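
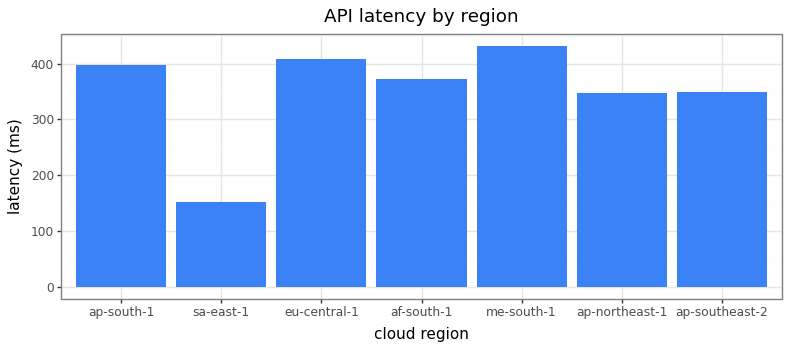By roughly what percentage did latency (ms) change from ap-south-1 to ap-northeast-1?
≈ -12.5%

ap-south-1 ≈ 400, ap-northeast-1 ≈ 350; (350 − 400) / 400 ≈ -12.5%.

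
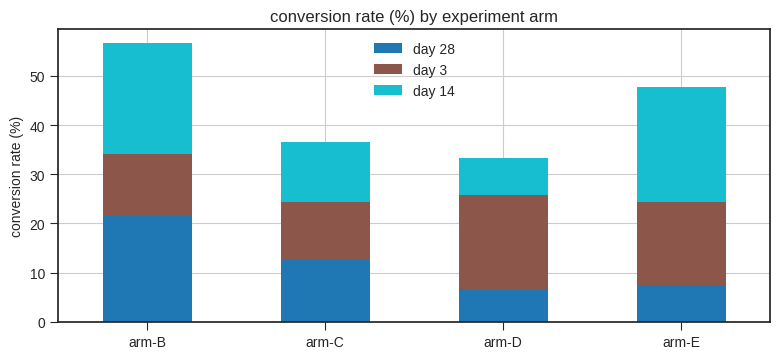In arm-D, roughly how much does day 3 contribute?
day 3 top ≈ 25, bottom ≈ 5; segment ≈ 20.

≈ 20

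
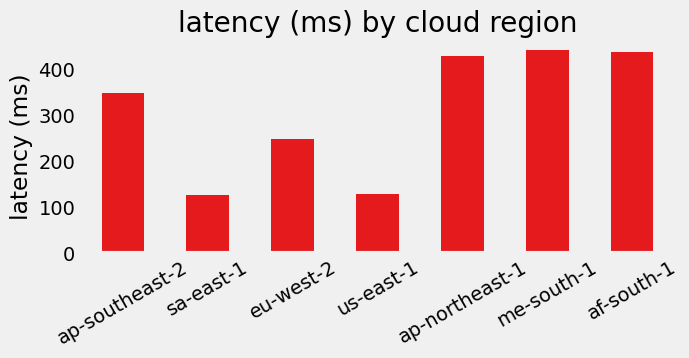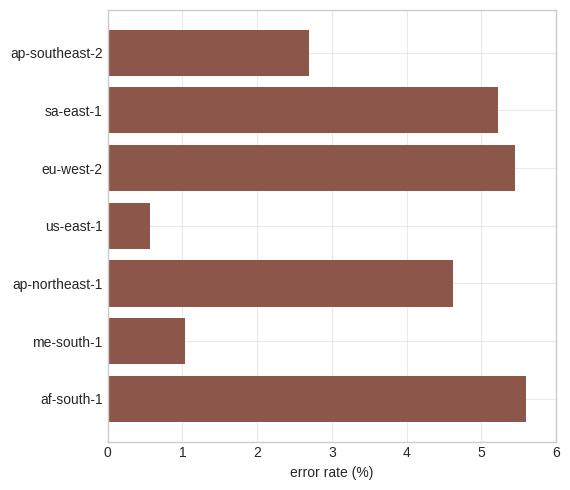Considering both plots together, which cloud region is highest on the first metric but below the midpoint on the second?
Chart 2 median error rate (%) ≈ 5; below-median cloud regions: ap-southeast-2, us-east-1, me-south-1. Among those, me-south-1 has the highest latency (ms) (≈ 450).

me-south-1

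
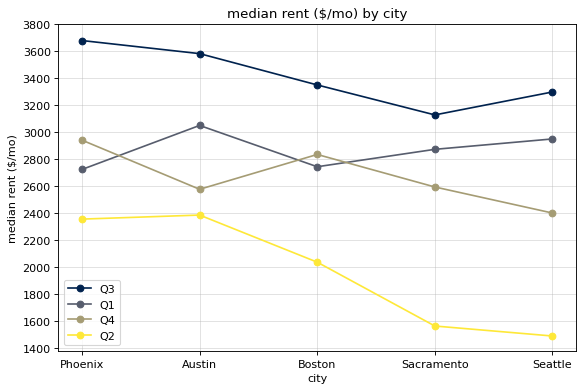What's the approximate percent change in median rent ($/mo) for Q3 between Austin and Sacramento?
≈ -11.1%

Austin ≈ 3600, Sacramento ≈ 3200; (3200 − 3600) / 3600 ≈ -11.1%.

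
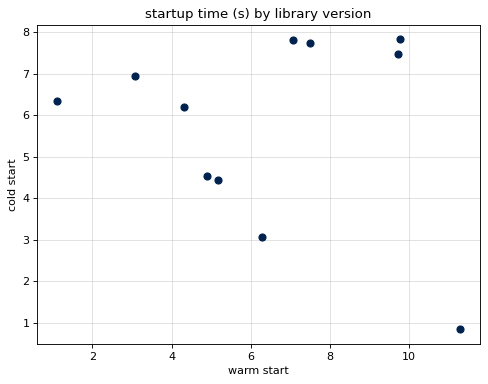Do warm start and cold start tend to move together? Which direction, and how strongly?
no clear correlation

Points are roughly uncorrelated; weak (|r| ≈ 0.2).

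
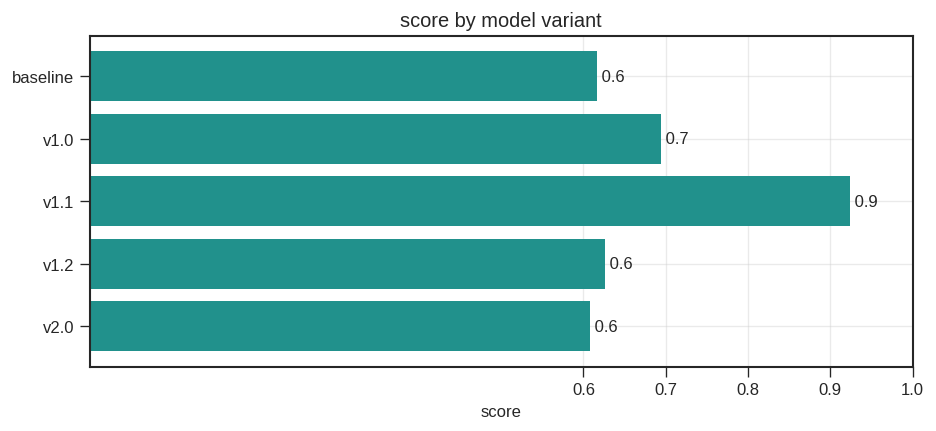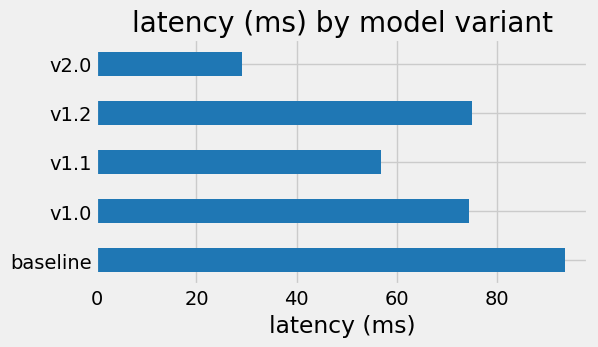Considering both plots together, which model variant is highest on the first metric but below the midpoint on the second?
Chart 2 median latency (ms) ≈ 70; below-median model variants: v1.1, v2.0. Among those, v1.1 has the highest score (≈ 0.9).

v1.1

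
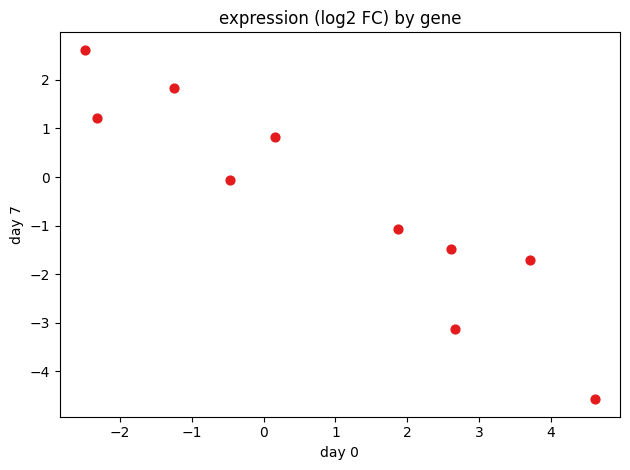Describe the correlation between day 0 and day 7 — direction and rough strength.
Points are negatively correlated; strong (|r| ≈ 0.9).

negative, strong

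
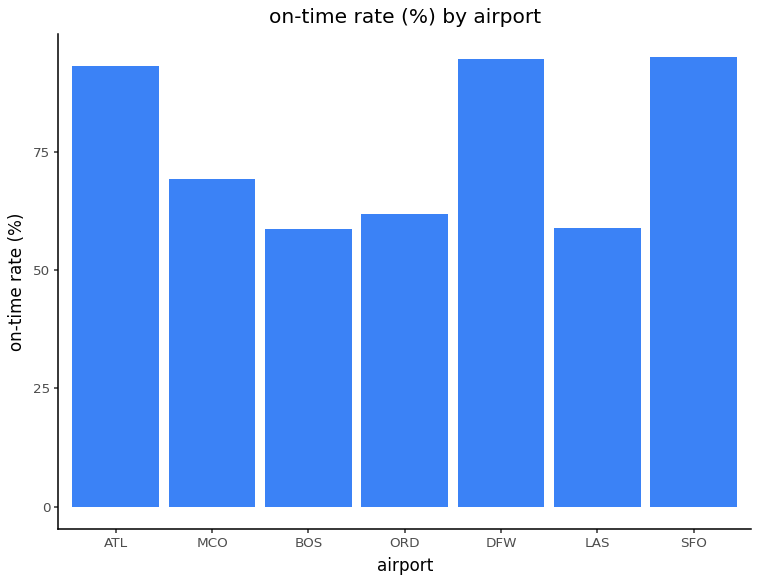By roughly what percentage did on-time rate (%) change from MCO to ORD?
MCO ≈ 70, ORD ≈ 60; (60 − 70) / 70 ≈ -14.3%.

≈ -14.3%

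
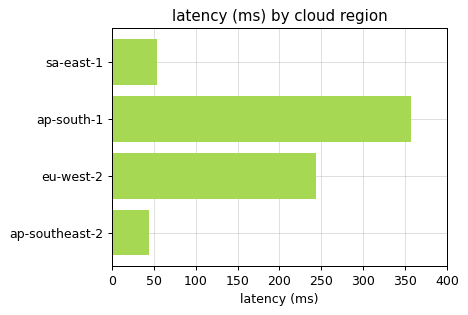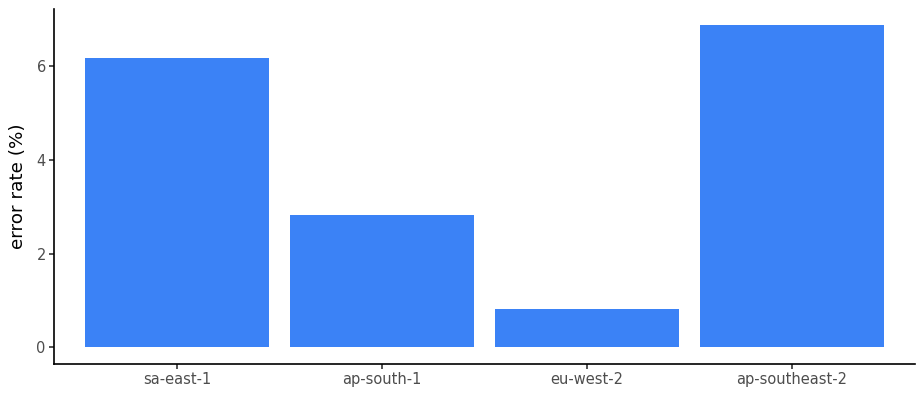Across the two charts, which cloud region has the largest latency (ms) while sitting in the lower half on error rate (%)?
Chart 2 median error rate (%) ≈ 4; below-median cloud regions: ap-south-1, eu-west-2. Among those, ap-south-1 has the highest latency (ms) (≈ 350).

ap-south-1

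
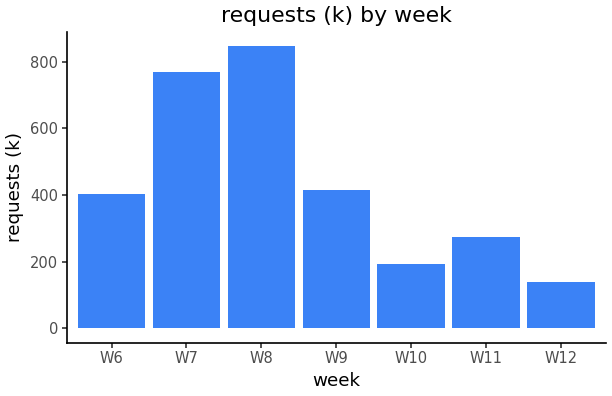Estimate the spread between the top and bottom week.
Max W8 ≈ 800, min W12 ≈ 100; range ≈ 700.

≈ 700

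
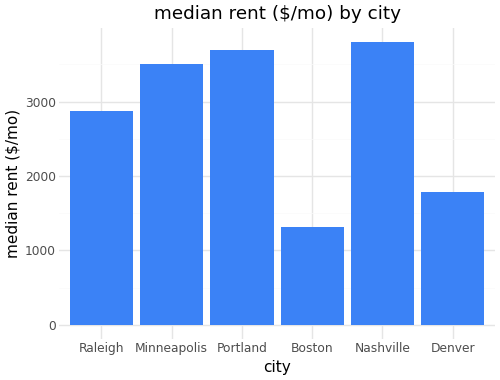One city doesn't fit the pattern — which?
Boston ≈ 1500; the rest sit between ≈ 2000 and ≈ 4000.

Boston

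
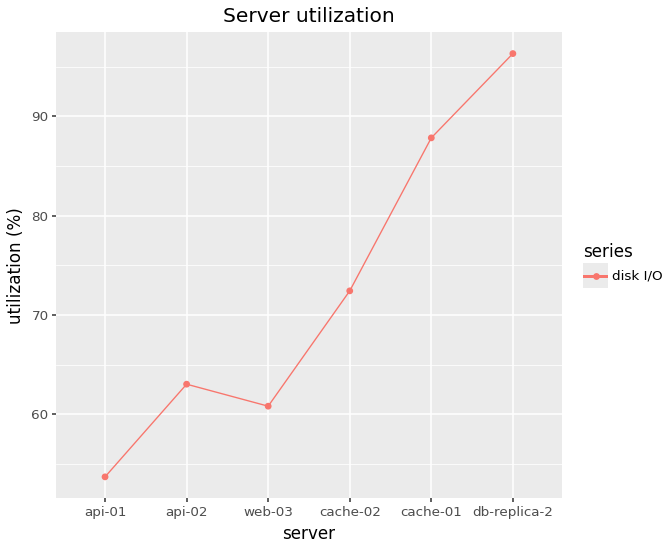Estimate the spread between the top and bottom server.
Max db-replica-2 ≈ 95, min api-01 ≈ 55; range ≈ 40.

≈ 40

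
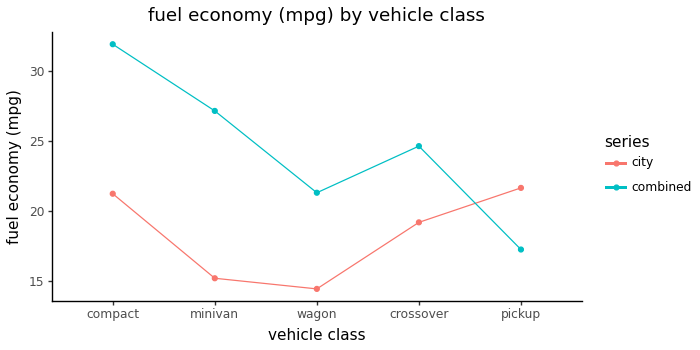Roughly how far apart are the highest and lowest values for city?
≈ 8

Max pickup ≈ 22, min wagon ≈ 14; range ≈ 8.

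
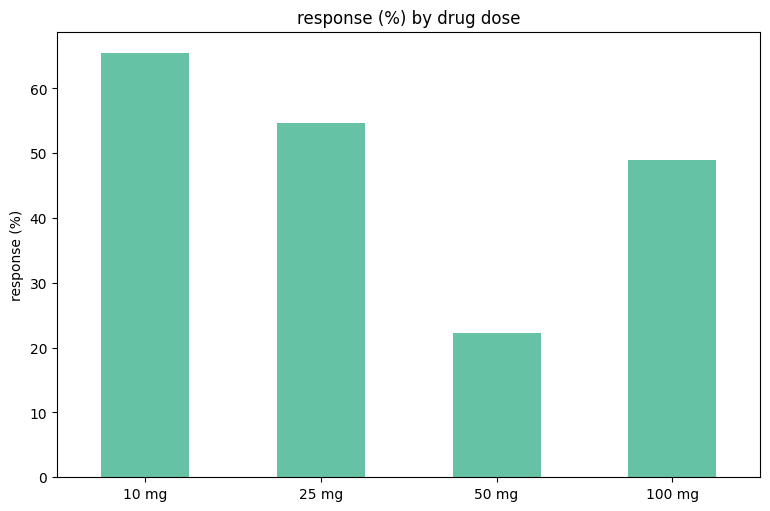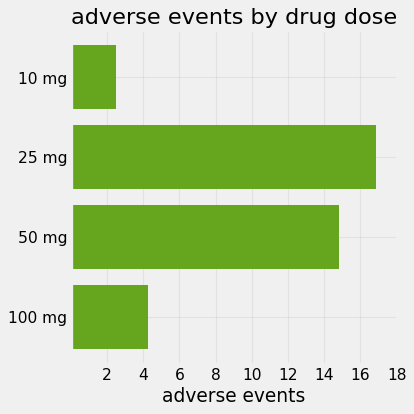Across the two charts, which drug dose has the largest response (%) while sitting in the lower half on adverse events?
Chart 2 median adverse events ≈ 10; below-median drug doses: 10 mg, 100 mg. Among those, 10 mg has the highest response (%) (≈ 70).

10 mg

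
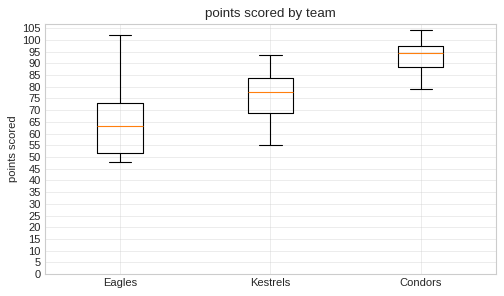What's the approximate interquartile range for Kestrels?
Q3 ≈ 85, Q1 ≈ 70; IQR ≈ 15.

≈ 15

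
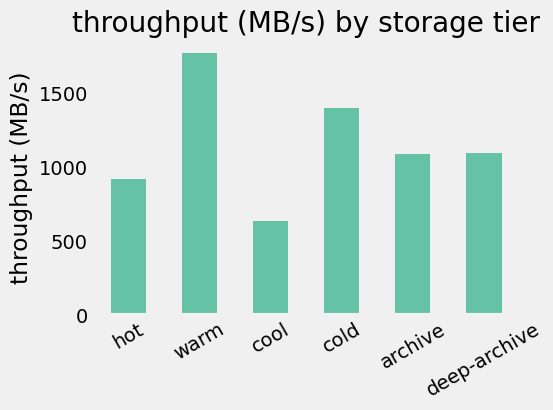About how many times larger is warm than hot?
≈ 1.8×

warm ≈ 1800, hot ≈ 1000; 1800/1000 ≈ 1.8.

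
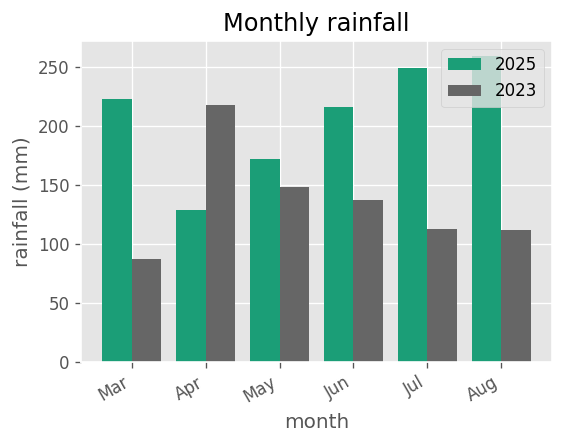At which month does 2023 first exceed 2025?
Apr

Mar: 2023 ≈ 100 vs 2025 ≈ 225 (not yet); Apr: 2023 ≈ 225 vs 2025 ≈ 125 (first crossover).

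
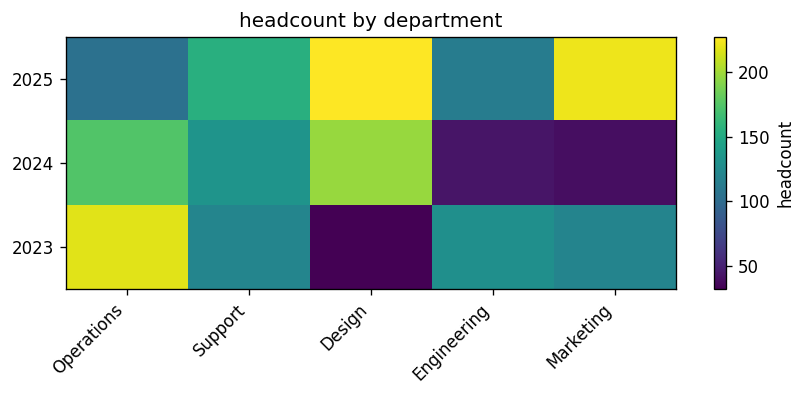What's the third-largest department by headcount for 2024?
Support

Top 4 for 2024: Design ≈ 200, Operations ≈ 180, Support ≈ 140, Engineering ≈ 40.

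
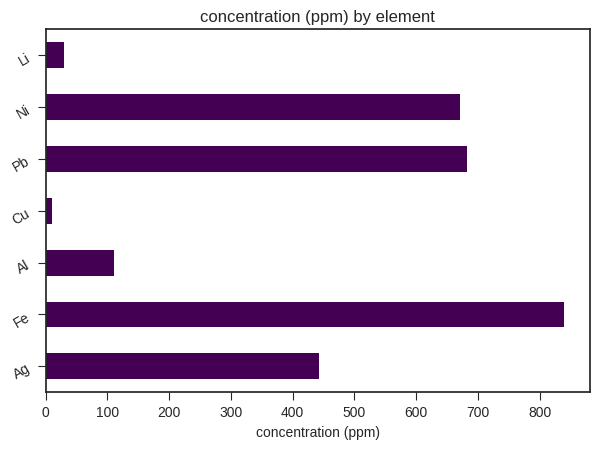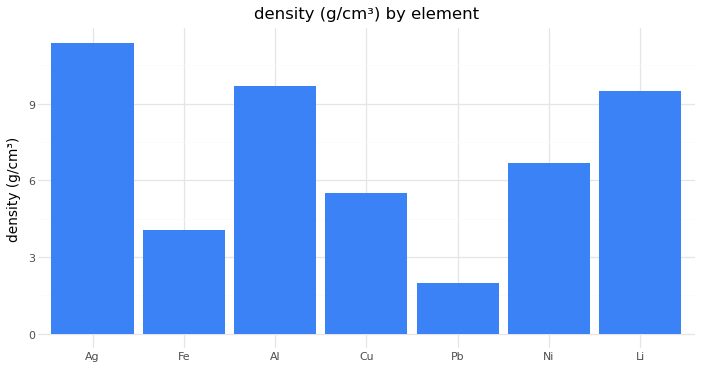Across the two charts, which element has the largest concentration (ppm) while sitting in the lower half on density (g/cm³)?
Chart 2 median density (g/cm³) ≈ 6; below-median elements: Fe, Cu, Pb. Among those, Fe has the highest concentration (ppm) (≈ 800).

Fe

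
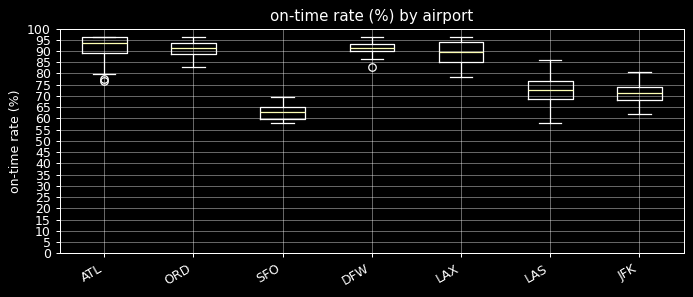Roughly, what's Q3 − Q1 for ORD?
Q3 ≈ 95, Q1 ≈ 90; IQR ≈ 5.

≈ 5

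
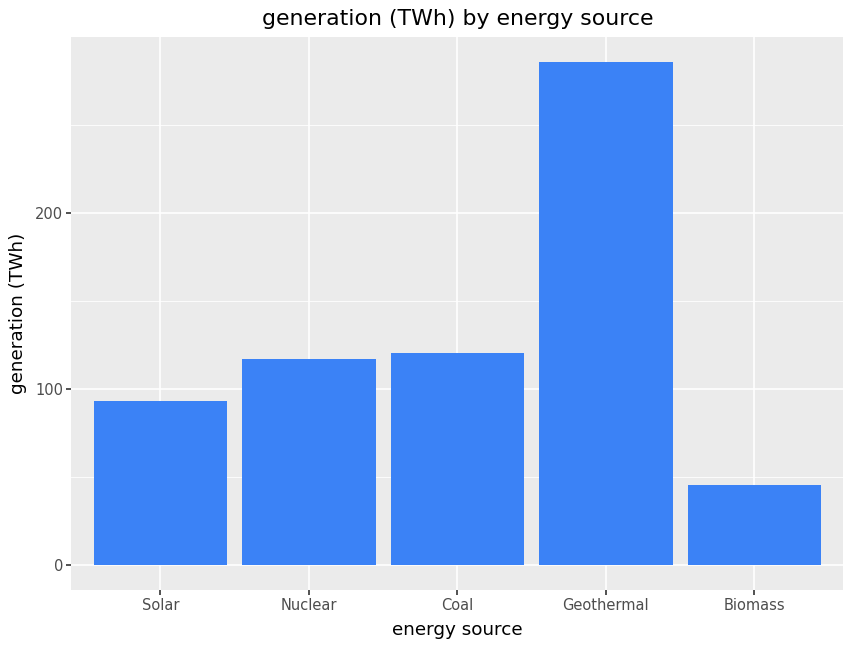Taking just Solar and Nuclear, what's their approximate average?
(100 + 125) / 2 ≈ 112.

≈ 112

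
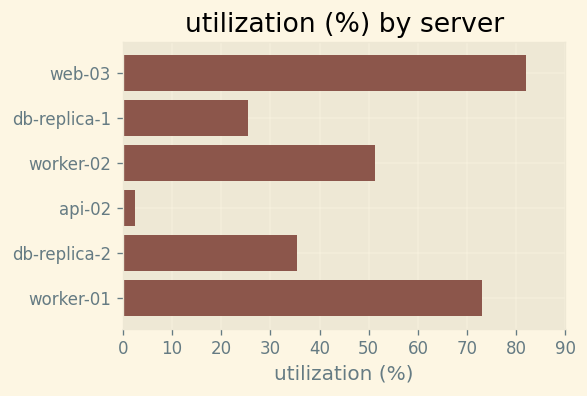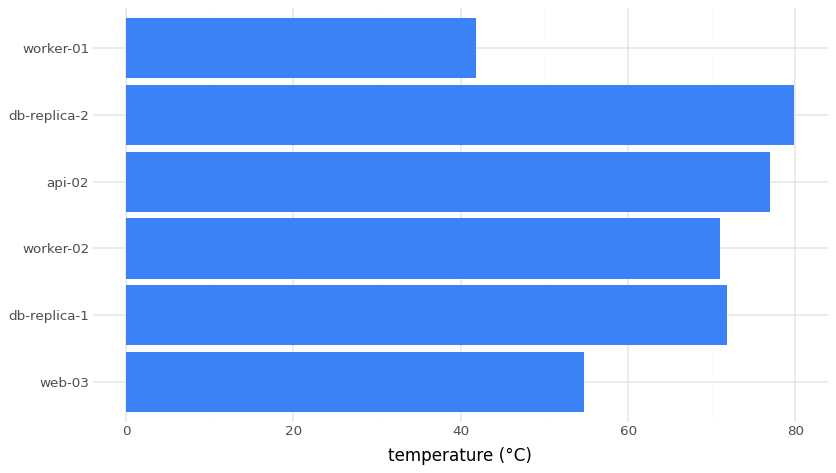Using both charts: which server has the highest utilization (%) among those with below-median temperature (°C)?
web-03

Chart 2 median temperature (°C) ≈ 70; below-median servers: web-03, worker-02, worker-01. Among those, web-03 has the highest utilization (%) (≈ 80).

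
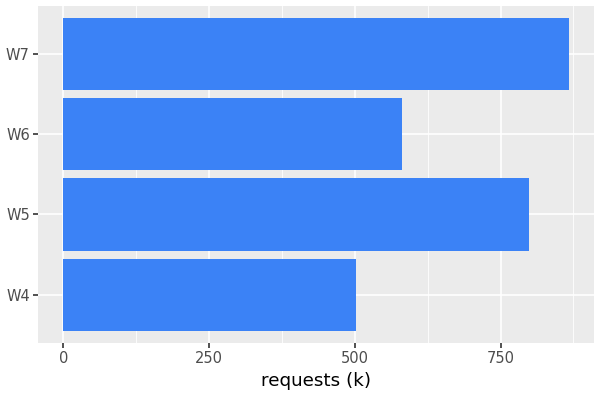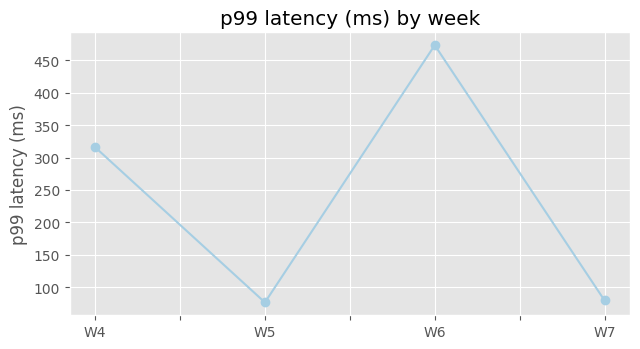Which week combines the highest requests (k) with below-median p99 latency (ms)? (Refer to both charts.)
W7

Chart 2 median p99 latency (ms) ≈ 200; below-median weeks: W5, W7. Among those, W7 has the highest requests (k) (≈ 900).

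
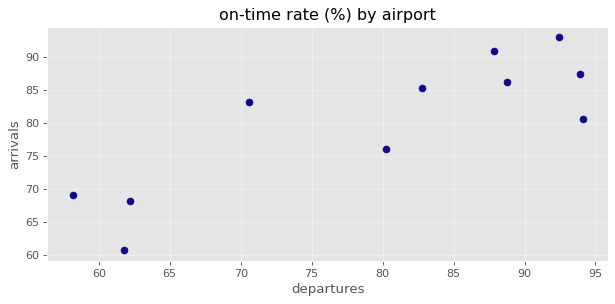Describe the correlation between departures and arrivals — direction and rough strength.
Points are positively correlated; strong (|r| ≈ 0.8).

positive, strong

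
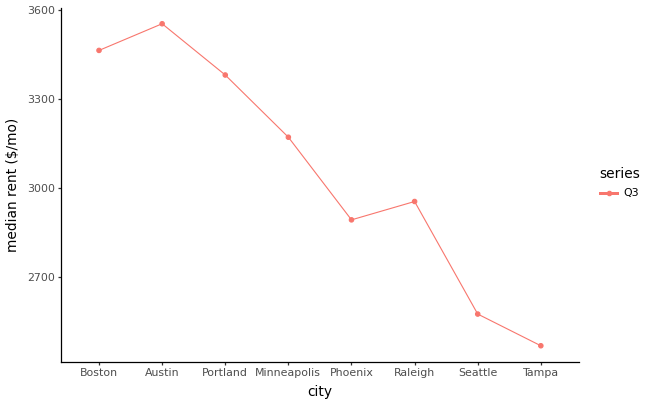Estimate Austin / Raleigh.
≈ 1.2×

Austin ≈ 3600, Raleigh ≈ 3000; 3600/3000 ≈ 1.2.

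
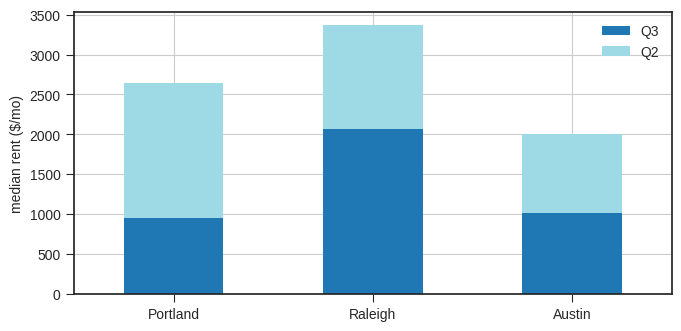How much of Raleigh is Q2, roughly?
Q2 top ≈ 3500, bottom ≈ 2000; segment ≈ 1500.

≈ 1500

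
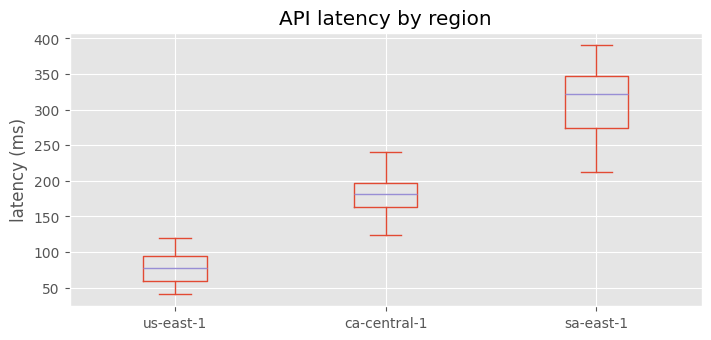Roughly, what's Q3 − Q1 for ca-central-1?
Q3 ≈ 200, Q1 ≈ 160; IQR ≈ 40.

≈ 40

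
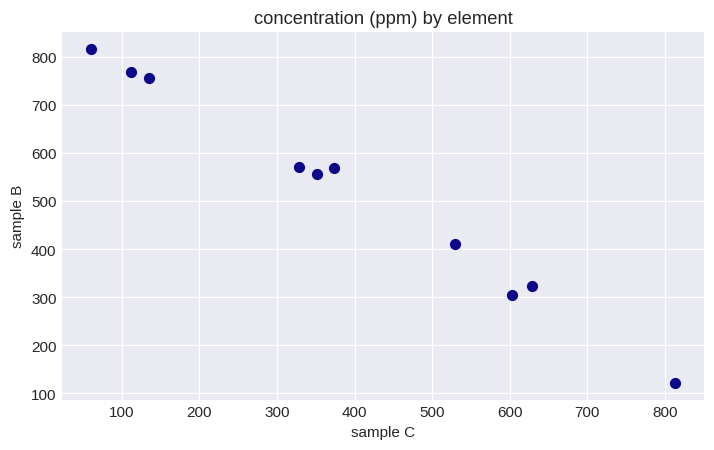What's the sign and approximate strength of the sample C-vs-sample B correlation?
negative, strong

Points are negatively correlated; strong (|r| ≈ 1.0).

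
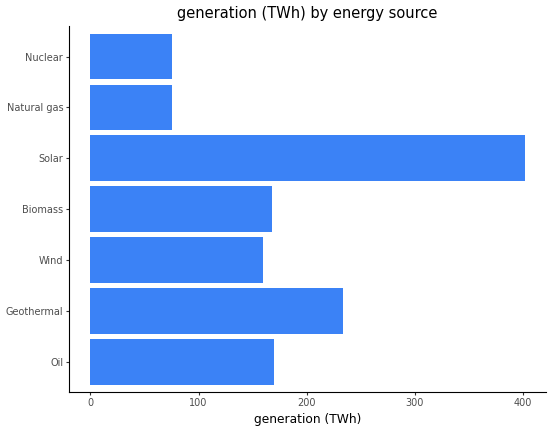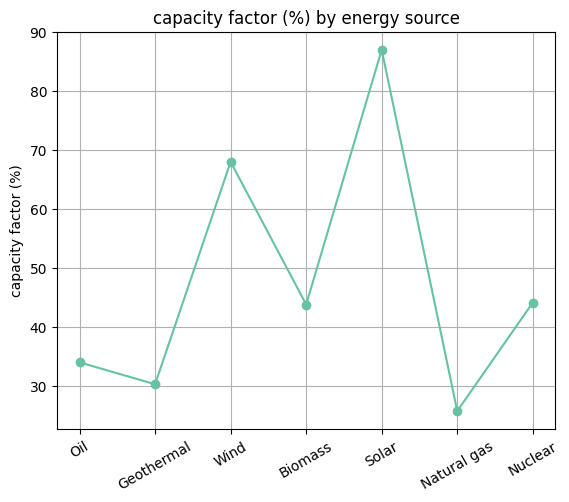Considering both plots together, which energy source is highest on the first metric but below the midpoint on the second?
Geothermal

Chart 2 median capacity factor (%) ≈ 40; below-median energy sources: Oil, Geothermal, Natural gas. Among those, Geothermal has the highest generation (TWh) (≈ 250).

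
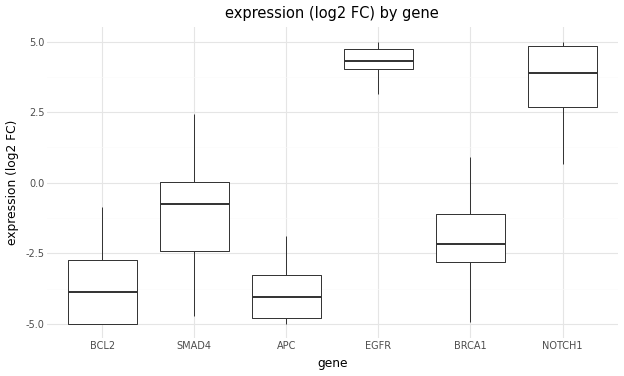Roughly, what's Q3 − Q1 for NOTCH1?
Q3 ≈ 5, Q1 ≈ 3; IQR ≈ 2.

≈ 2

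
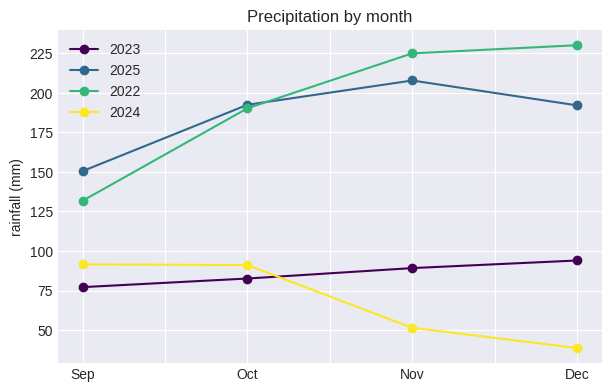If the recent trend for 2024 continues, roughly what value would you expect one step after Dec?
Last three: 100, 60, 40 → slope ≈ -30/step → next ≈ 10.

≈ 10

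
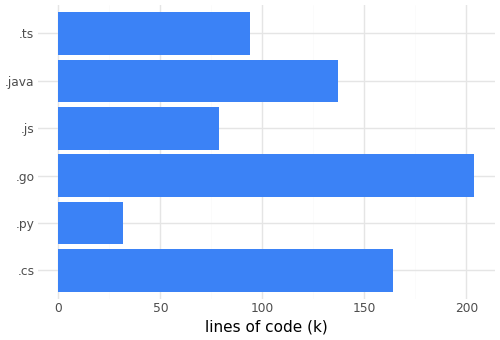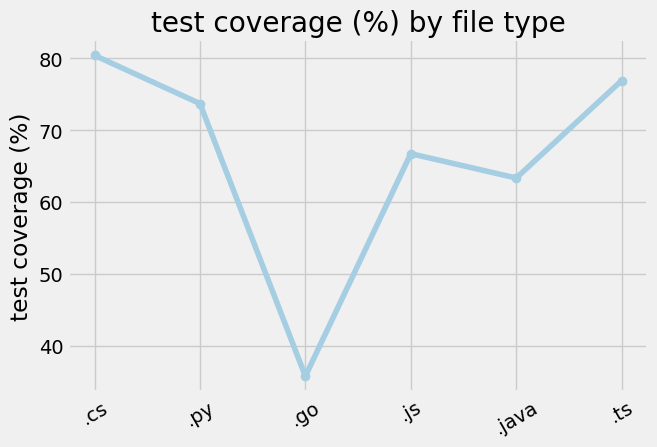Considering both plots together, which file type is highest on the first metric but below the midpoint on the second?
Chart 2 median test coverage (%) ≈ 70; below-median file types: .go, .js, .java. Among those, .go has the highest lines of code (k) (≈ 200).

.go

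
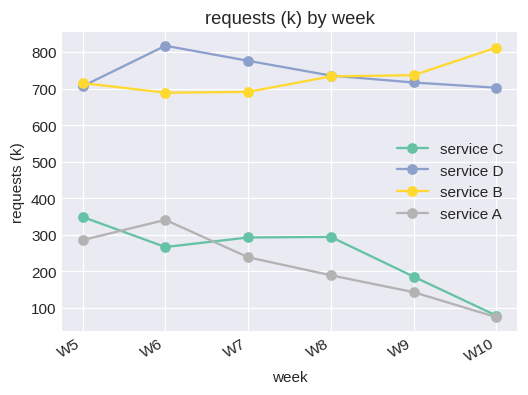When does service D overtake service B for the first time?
W6

W5: service D ≈ 700 vs service B ≈ 700 (not yet); W6: service D ≈ 800 vs service B ≈ 700 (first crossover).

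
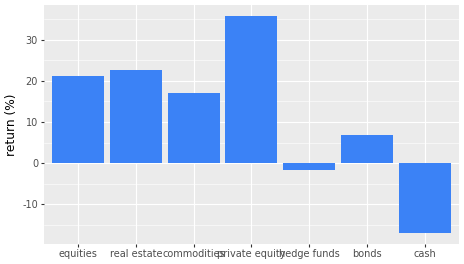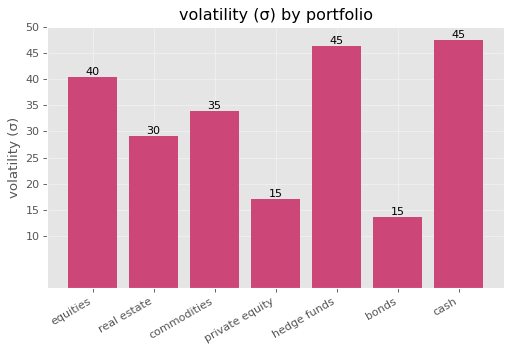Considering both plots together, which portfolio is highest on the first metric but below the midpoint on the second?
Chart 2 median volatility (σ) ≈ 35; below-median portfolios: real estate, private equity, bonds. Among those, private equity has the highest return (%) (≈ 35).

private equity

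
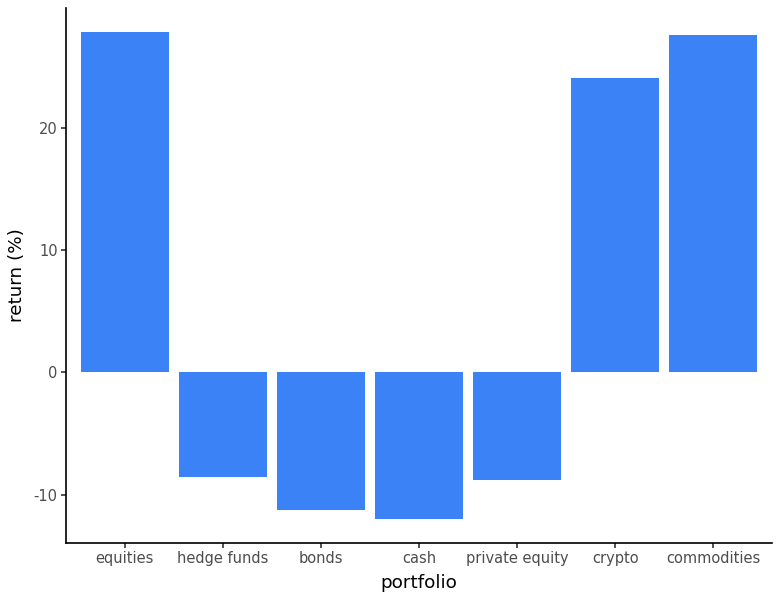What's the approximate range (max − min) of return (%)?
≈ 40

Max equities ≈ 30, min cash ≈ -10; range ≈ 40.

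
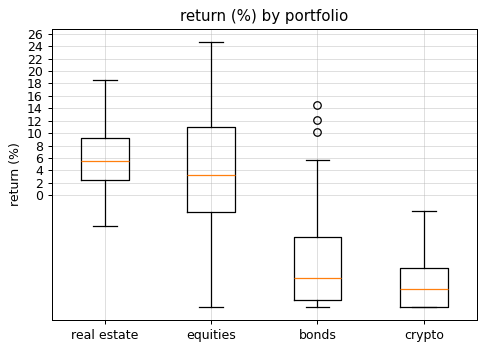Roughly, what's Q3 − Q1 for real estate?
Q3 ≈ 10, Q1 ≈ 2; IQR ≈ 8.

≈ 8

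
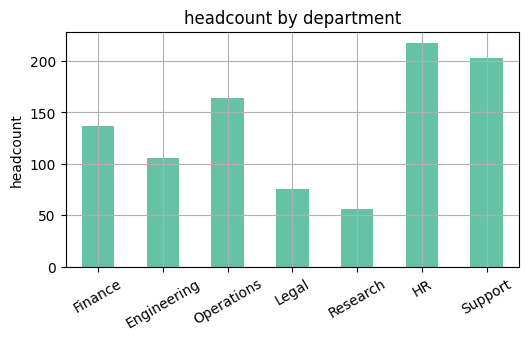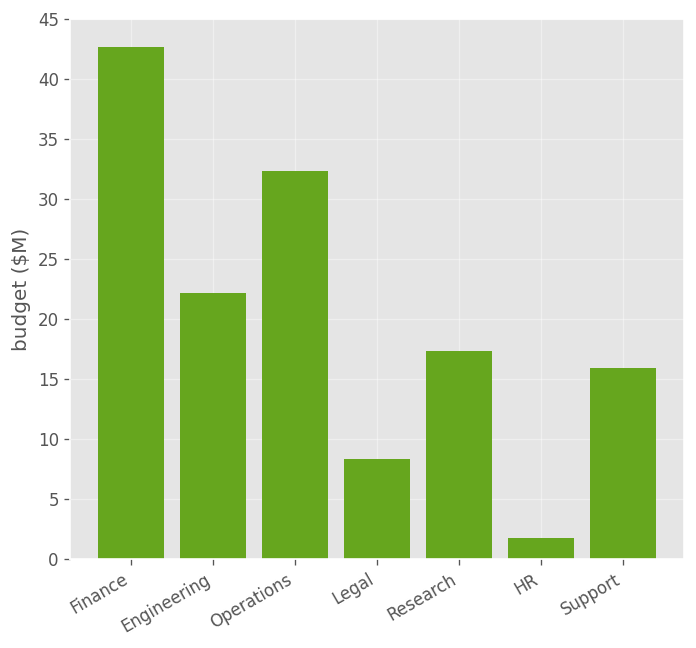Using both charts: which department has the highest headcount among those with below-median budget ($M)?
HR

Chart 2 median budget ($M) ≈ 15; below-median departments: Legal, HR, Support. Among those, HR has the highest headcount (≈ 220).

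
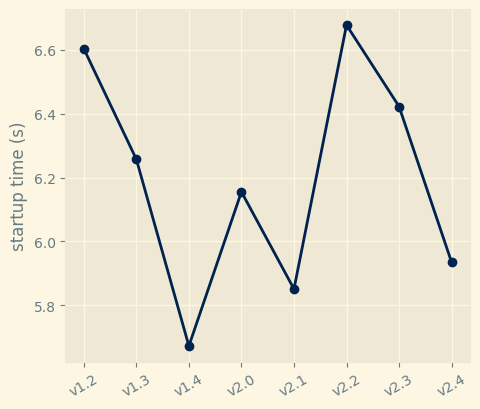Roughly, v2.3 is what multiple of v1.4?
v2.3 ≈ 6.4, v1.4 ≈ 5.7; 6.4/5.7 ≈ 1.12.

≈ 1.12×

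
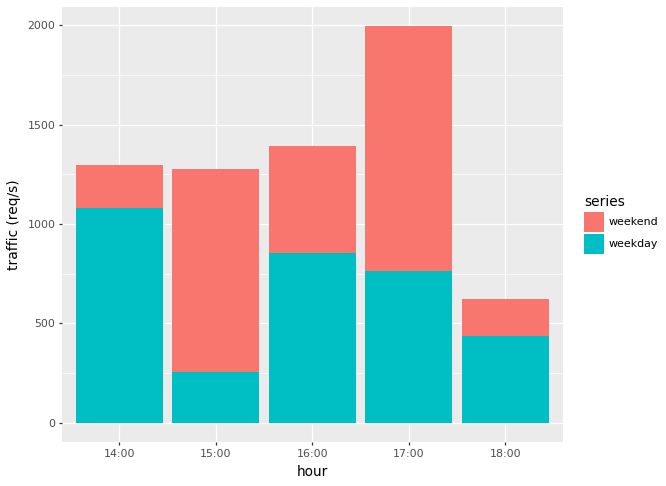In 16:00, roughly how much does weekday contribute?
≈ 800

weekday top ≈ 800, bottom ≈ 0; segment ≈ 800.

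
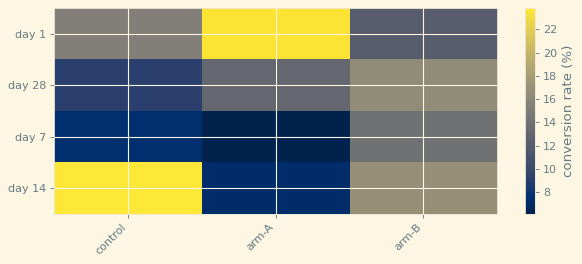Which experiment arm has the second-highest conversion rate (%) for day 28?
Top 3 for day 28: arm-B ≈ 16, arm-A ≈ 14, control ≈ 10.

arm-A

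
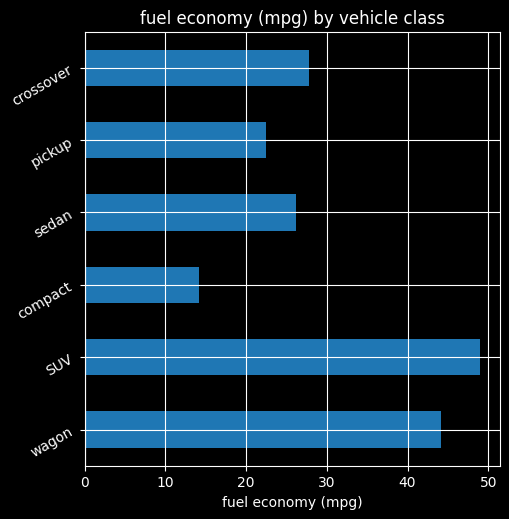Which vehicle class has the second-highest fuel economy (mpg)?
wagon

Top 3: SUV ≈ 50, wagon ≈ 45, crossover ≈ 30.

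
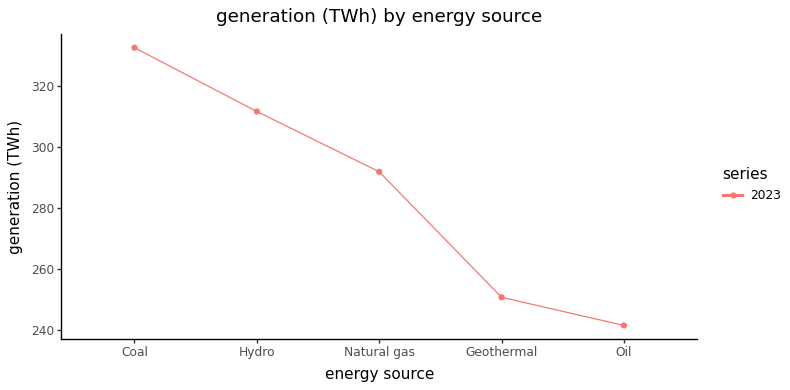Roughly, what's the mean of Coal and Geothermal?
≈ 290

(330 + 250) / 2 ≈ 290.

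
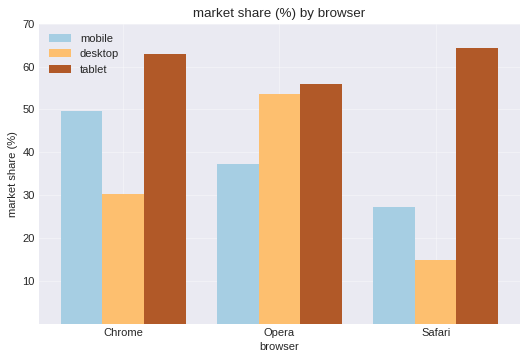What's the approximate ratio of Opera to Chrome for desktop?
≈ 1.67×

Opera ≈ 50, Chrome ≈ 30; 50/30 ≈ 1.67.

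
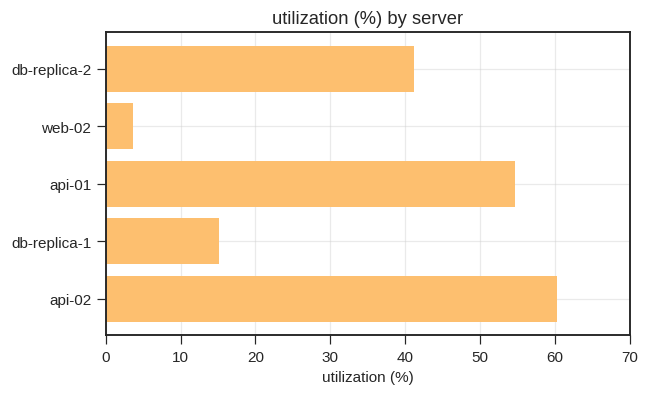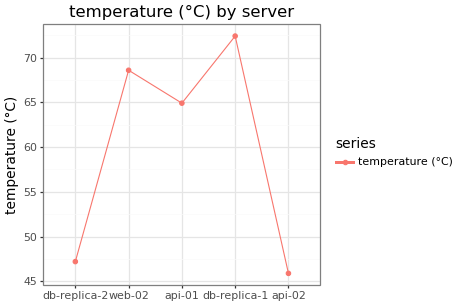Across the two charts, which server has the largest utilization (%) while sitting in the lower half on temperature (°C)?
api-02

Chart 2 median temperature (°C) ≈ 60; below-median servers: db-replica-2, api-02. Among those, api-02 has the highest utilization (%) (≈ 60).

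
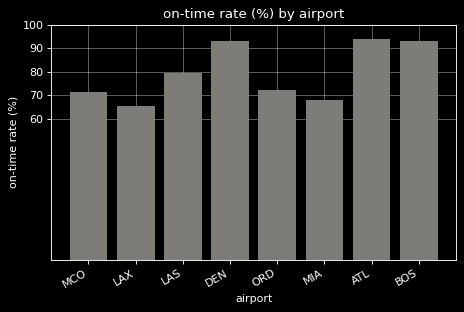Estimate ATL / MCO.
≈ 1.29×

ATL ≈ 90, MCO ≈ 70; 90/70 ≈ 1.29.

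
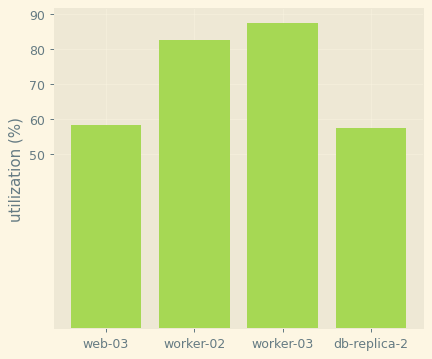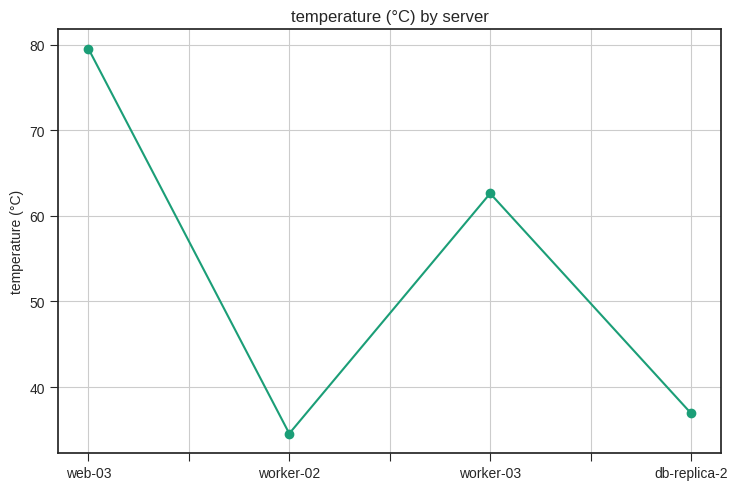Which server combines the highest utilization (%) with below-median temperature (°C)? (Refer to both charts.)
Chart 2 median temperature (°C) ≈ 50; below-median servers: worker-02, db-replica-2. Among those, worker-02 has the highest utilization (%) (≈ 80).

worker-02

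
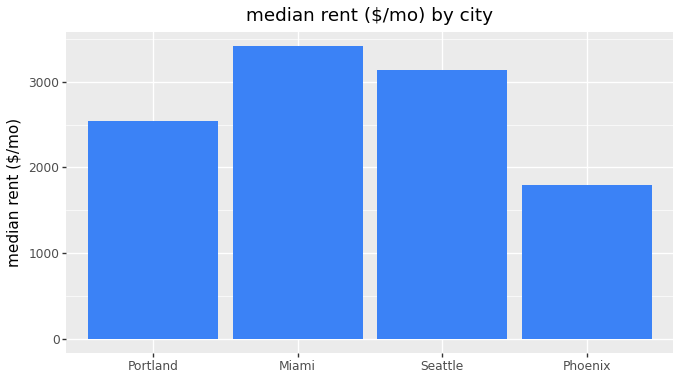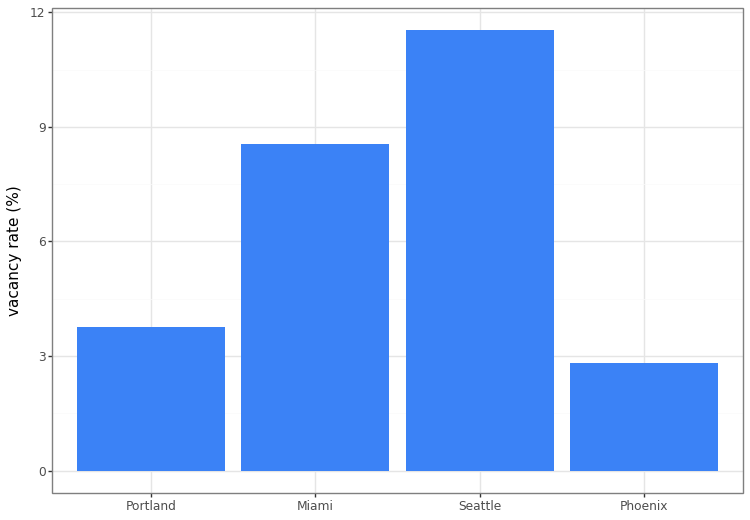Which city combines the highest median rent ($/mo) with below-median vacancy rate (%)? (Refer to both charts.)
Portland

Chart 2 median vacancy rate (%) ≈ 6; below-median cities: Portland, Phoenix. Among those, Portland has the highest median rent ($/mo) (≈ 2500).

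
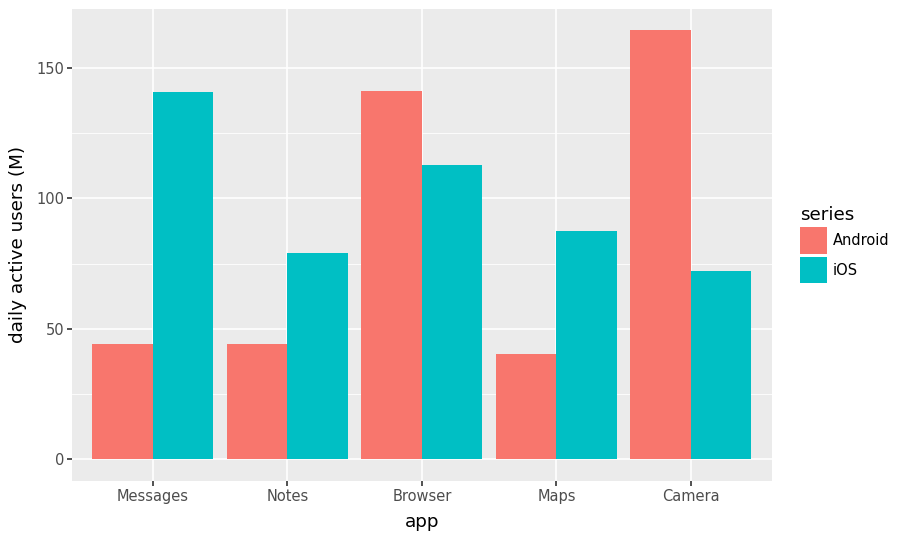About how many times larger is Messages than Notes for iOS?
Messages ≈ 140, Notes ≈ 80; 140/80 ≈ 1.75.

≈ 1.75×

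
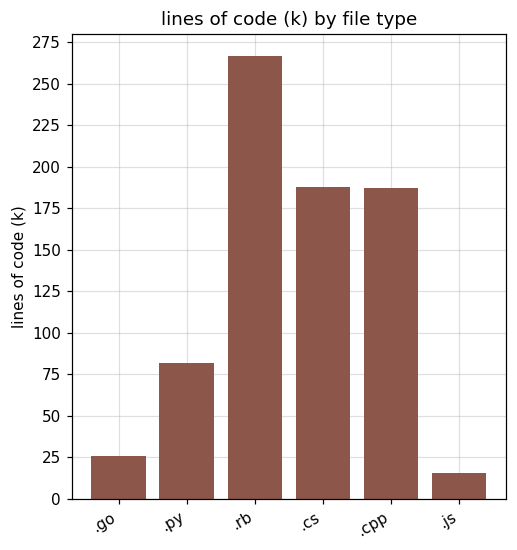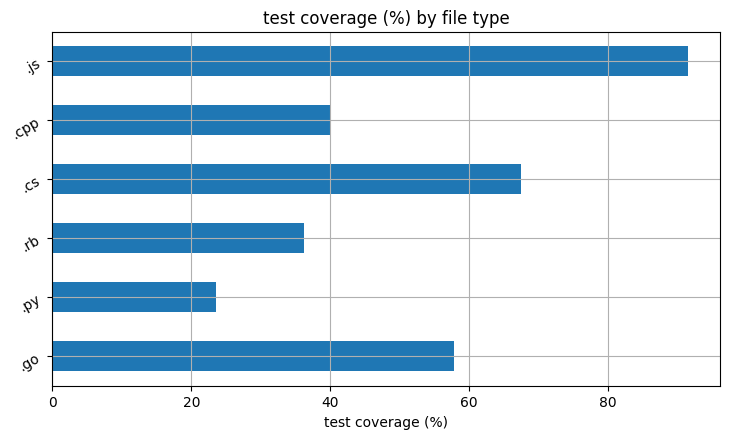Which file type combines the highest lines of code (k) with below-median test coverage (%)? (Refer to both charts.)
.rb

Chart 2 median test coverage (%) ≈ 50; below-median file types: .py, .rb, .cpp. Among those, .rb has the highest lines of code (k) (≈ 275).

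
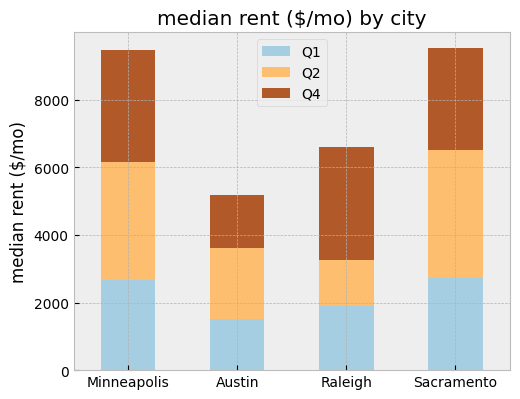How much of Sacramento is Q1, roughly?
≈ 3000

Q1 top ≈ 3000, bottom ≈ 0; segment ≈ 3000.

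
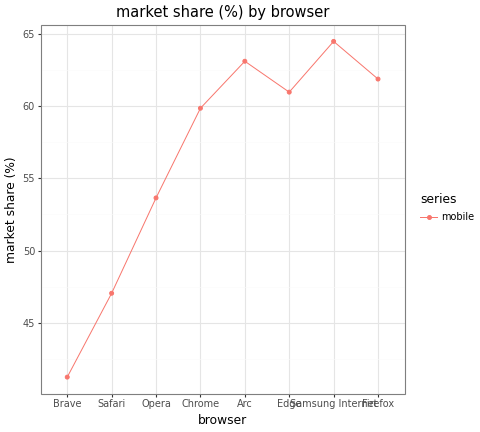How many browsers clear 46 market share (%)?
Above 46: Safari, Opera, Chrome, Arc, Edge, Samsung Internet, Firefox.

7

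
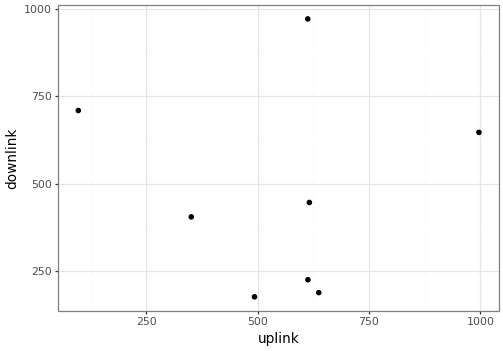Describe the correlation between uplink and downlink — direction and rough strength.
no clear correlation

Points are roughly uncorrelated; weak (|r| ≈ 0.0).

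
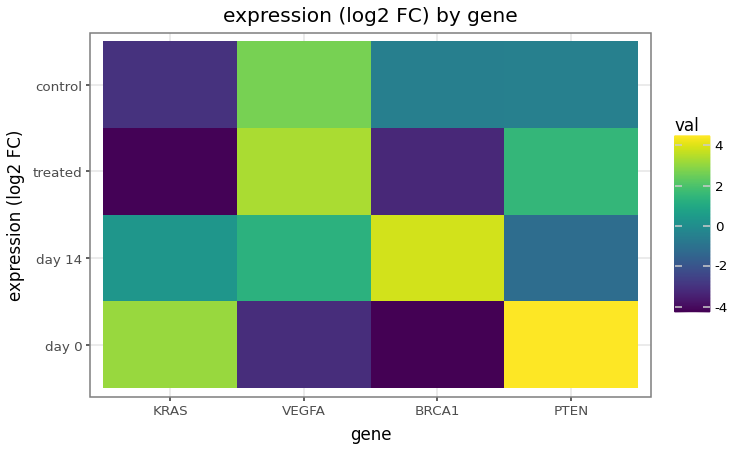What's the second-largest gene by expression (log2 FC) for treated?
Top 3 for treated: VEGFA ≈ 3, PTEN ≈ 2, BRCA1 ≈ -3.

PTEN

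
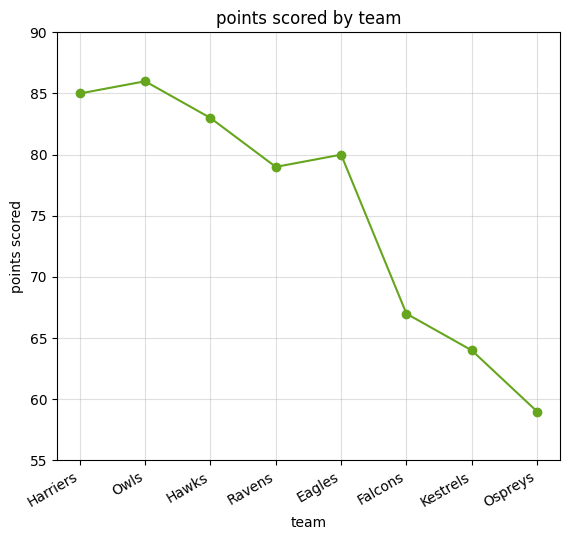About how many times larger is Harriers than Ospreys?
≈ 1.42×

Harriers ≈ 85, Ospreys ≈ 60; 85/60 ≈ 1.42.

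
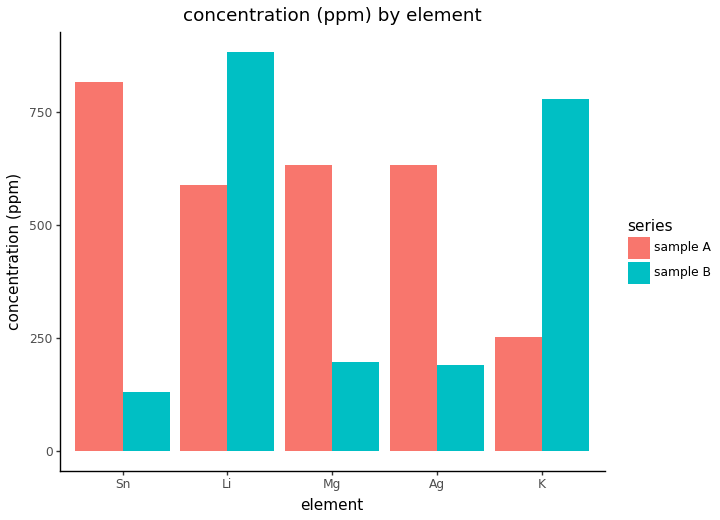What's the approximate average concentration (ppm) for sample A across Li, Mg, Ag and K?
(600 + 600 + 600 + 300) / 4 ≈ 525.

≈ 525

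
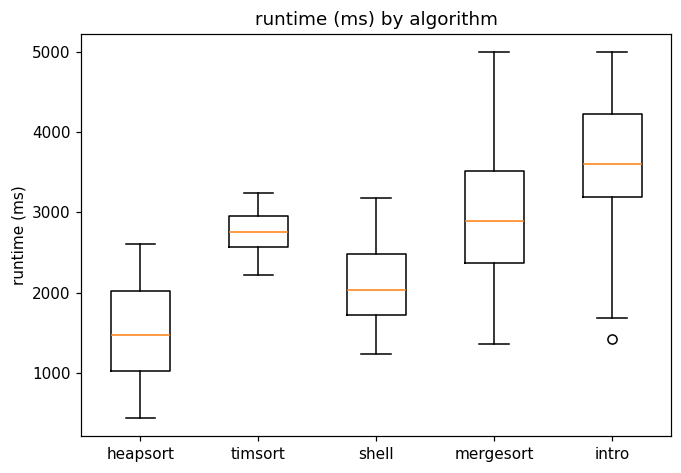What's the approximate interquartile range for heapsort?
≈ 1000

Q3 ≈ 2000, Q1 ≈ 1000; IQR ≈ 1000.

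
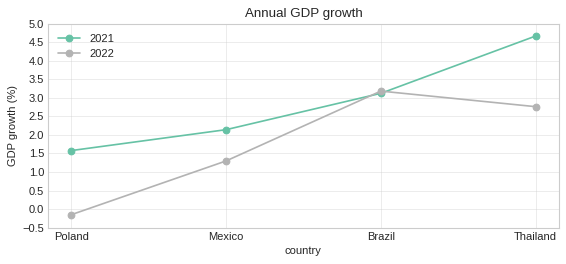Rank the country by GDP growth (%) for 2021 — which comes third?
Mexico

Top 4 for 2021: Thailand ≈ 4.5, Brazil ≈ 3.0, Mexico ≈ 2.0, Poland ≈ 1.5.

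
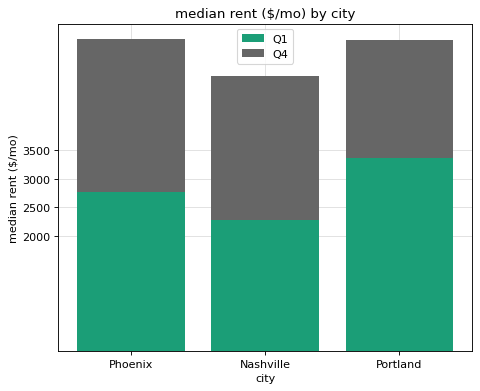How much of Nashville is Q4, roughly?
≈ 2500

Q4 top ≈ 5000, bottom ≈ 2500; segment ≈ 2500.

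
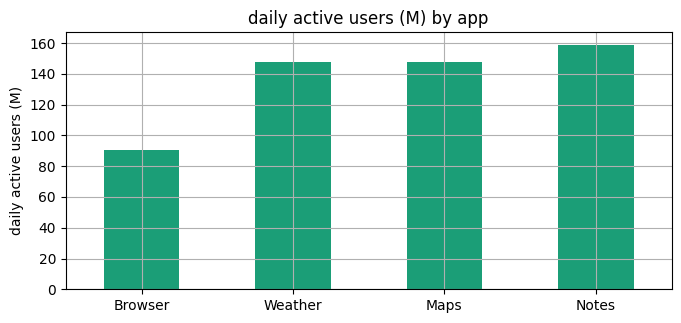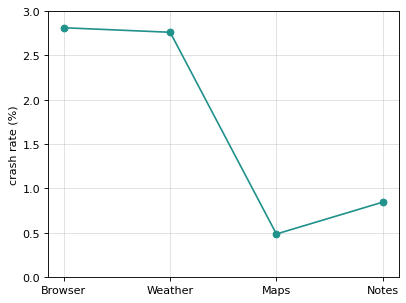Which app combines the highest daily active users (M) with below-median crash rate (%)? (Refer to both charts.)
Notes

Chart 2 median crash rate (%) ≈ 2; below-median apps: Maps, Notes. Among those, Notes has the highest daily active users (M) (≈ 160).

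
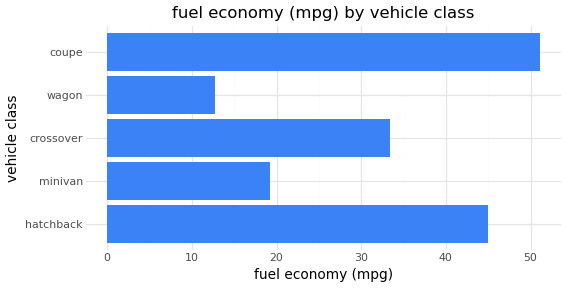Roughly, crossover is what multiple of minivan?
crossover ≈ 35, minivan ≈ 20; 35/20 ≈ 1.75.

≈ 1.75×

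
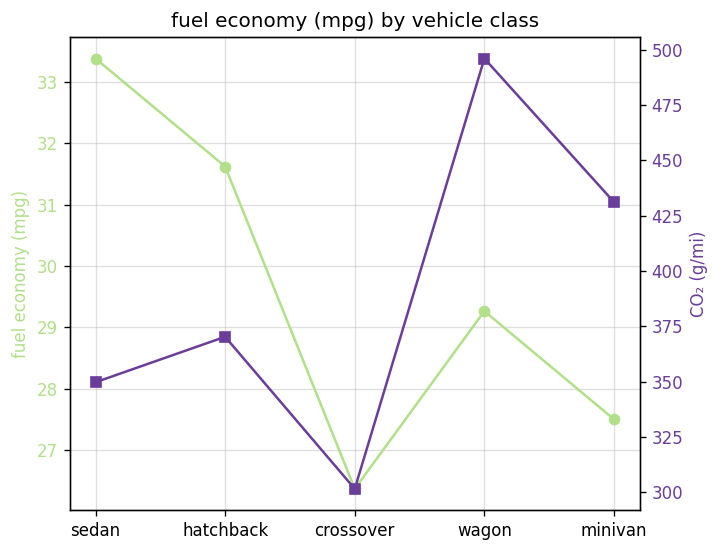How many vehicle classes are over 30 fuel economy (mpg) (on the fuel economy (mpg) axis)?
2

Above 30: sedan, hatchback.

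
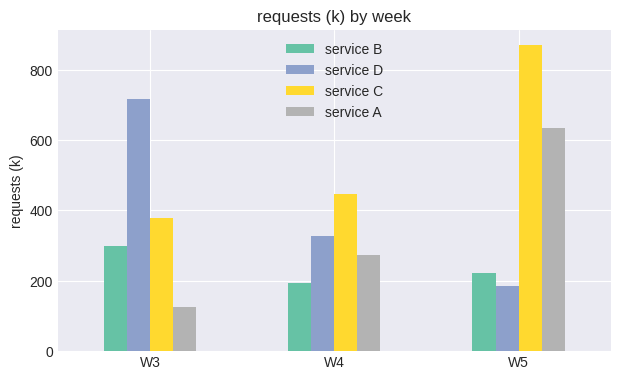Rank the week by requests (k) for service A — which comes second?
W4

Top 3 for service A: W5 ≈ 600, W4 ≈ 300, W3 ≈ 100.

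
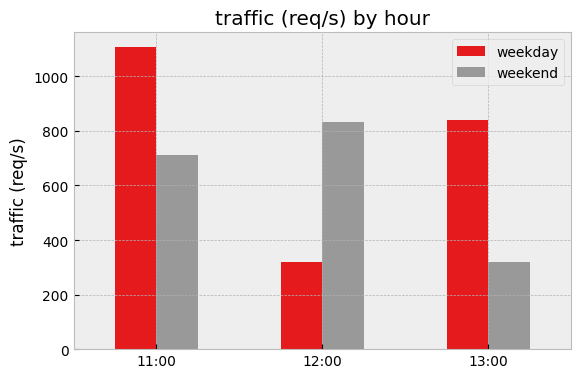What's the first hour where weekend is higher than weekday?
12:00

11:00: weekend ≈ 700 vs weekday ≈ 1100 (not yet); 12:00: weekend ≈ 800 vs weekday ≈ 300 (first crossover).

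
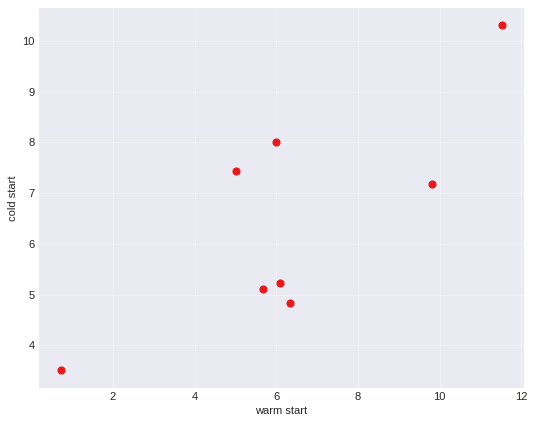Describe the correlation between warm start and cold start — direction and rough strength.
positive, strong

Points are positively correlated; strong (|r| ≈ 0.8).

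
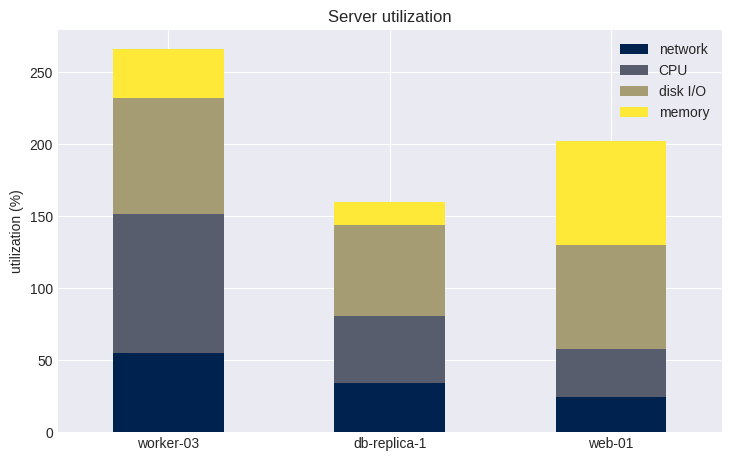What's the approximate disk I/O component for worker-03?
disk I/O top ≈ 225, bottom ≈ 150; segment ≈ 75.

≈ 75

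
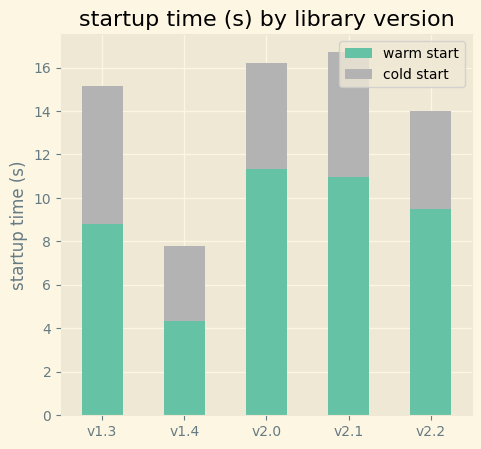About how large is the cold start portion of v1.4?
cold start top ≈ 8, bottom ≈ 4; segment ≈ 4.

≈ 4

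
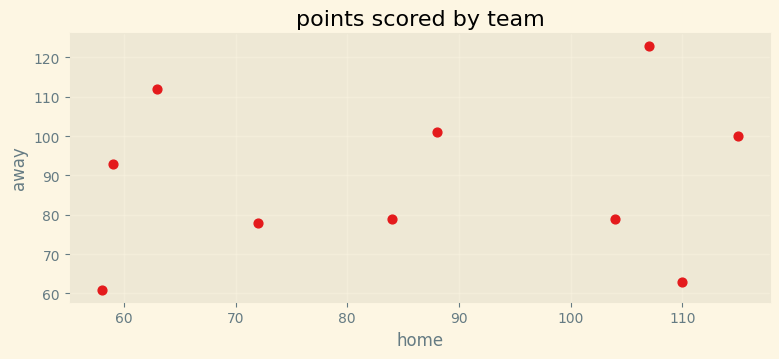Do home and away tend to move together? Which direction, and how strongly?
no clear correlation

Points are roughly uncorrelated; weak (|r| ≈ 0.1).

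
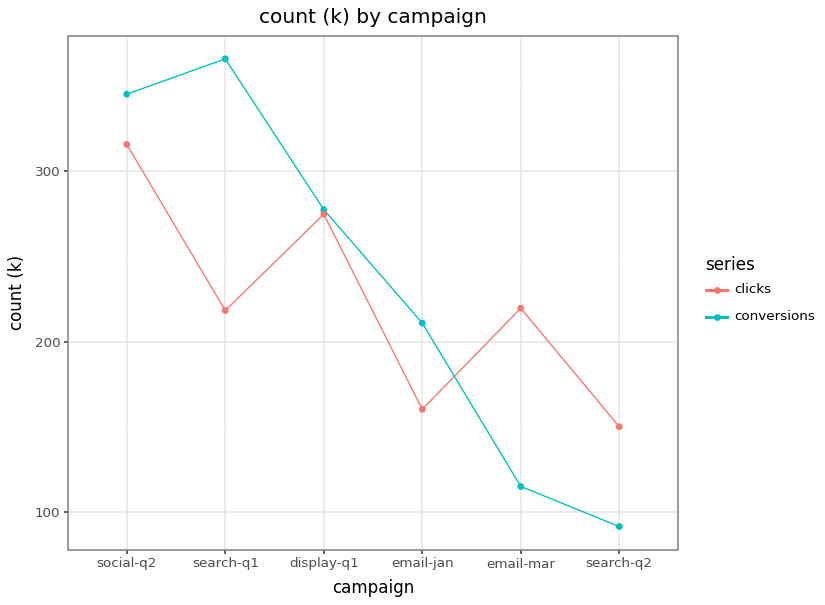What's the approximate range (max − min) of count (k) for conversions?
≈ 275

Max search-q1 ≈ 375, min search-q2 ≈ 100; range ≈ 275.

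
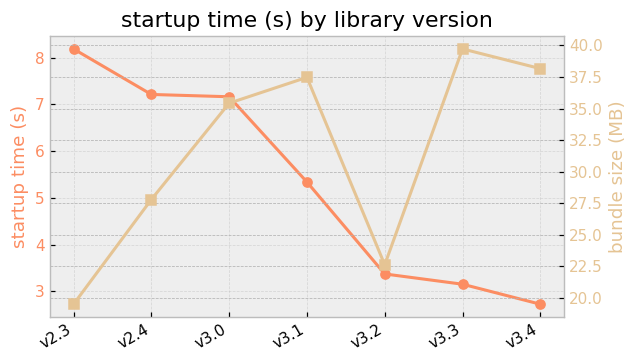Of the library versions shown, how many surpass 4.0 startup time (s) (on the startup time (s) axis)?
4

Above 4.0: v2.3, v2.4, v3.0, v3.1.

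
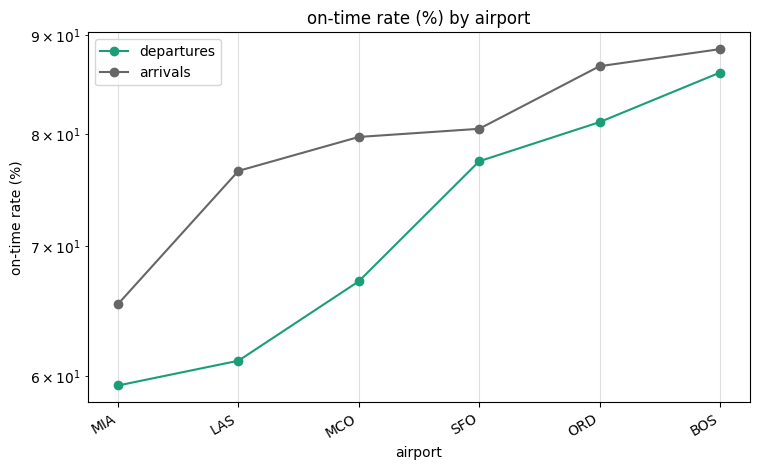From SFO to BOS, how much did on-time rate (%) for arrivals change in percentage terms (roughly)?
SFO ≈ 80, BOS ≈ 90; (90 − 80) / 80 ≈ +12.5%.

≈ +12.5%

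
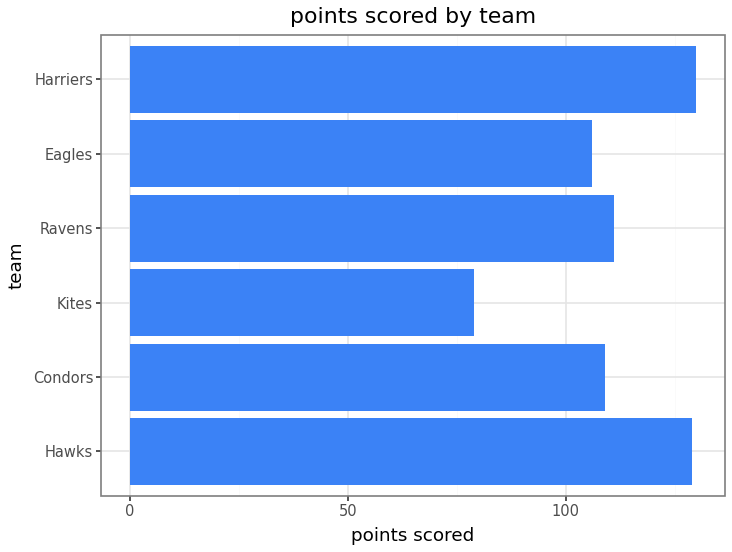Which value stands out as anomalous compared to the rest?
Kites

Kites ≈ 80; the rest sit between ≈ 100 and ≈ 120.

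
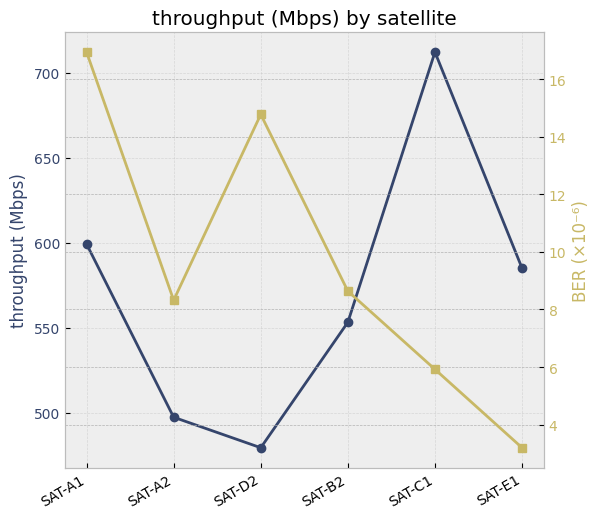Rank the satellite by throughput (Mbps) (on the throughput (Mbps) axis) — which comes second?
Top 3 (on the throughput (Mbps) axis): SAT-C1 ≈ 720, SAT-A1 ≈ 600, SAT-E1 ≈ 580.

SAT-A1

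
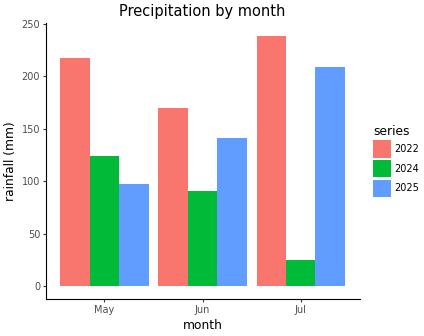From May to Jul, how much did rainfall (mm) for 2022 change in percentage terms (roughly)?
≈ +9.1%

May ≈ 220, Jul ≈ 240; (240 − 220) / 220 ≈ +9.1%.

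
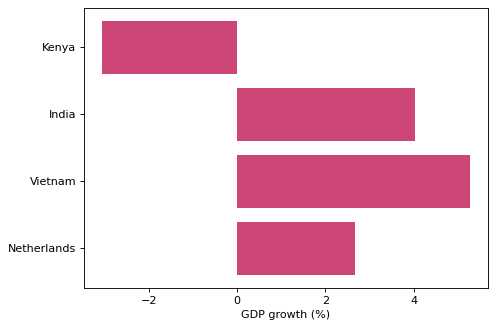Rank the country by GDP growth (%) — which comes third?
Netherlands

Top 4: Vietnam ≈ 5, India ≈ 4, Netherlands ≈ 3, Kenya ≈ -3.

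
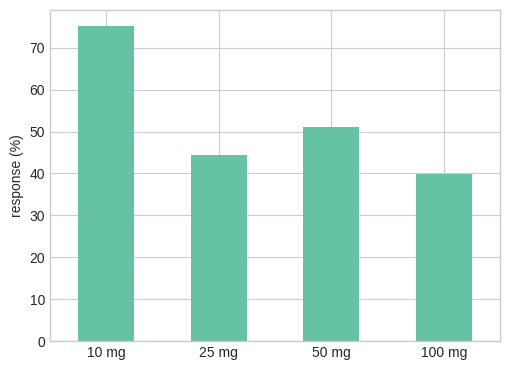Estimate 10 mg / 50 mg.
≈ 1.6×

10 mg ≈ 80, 50 mg ≈ 50; 80/50 ≈ 1.6.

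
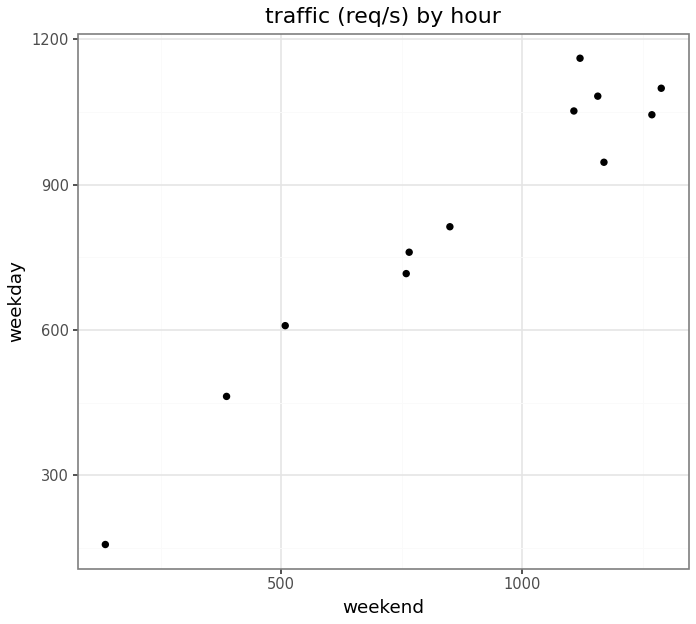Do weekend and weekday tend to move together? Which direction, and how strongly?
Points are positively correlated; strong (|r| ≈ 1.0).

positive, strong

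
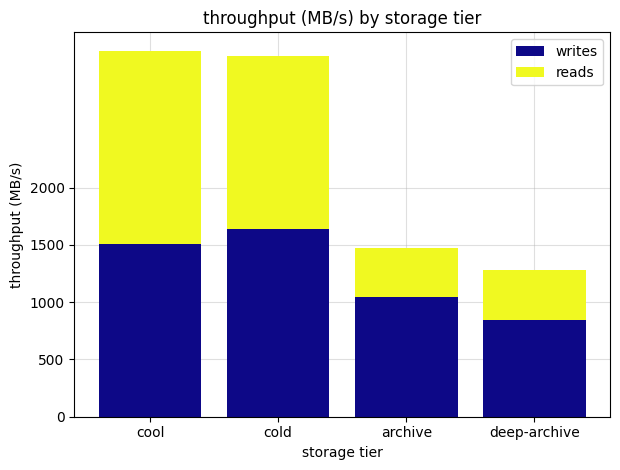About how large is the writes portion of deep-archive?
≈ 1000

writes top ≈ 1000, bottom ≈ 0; segment ≈ 1000.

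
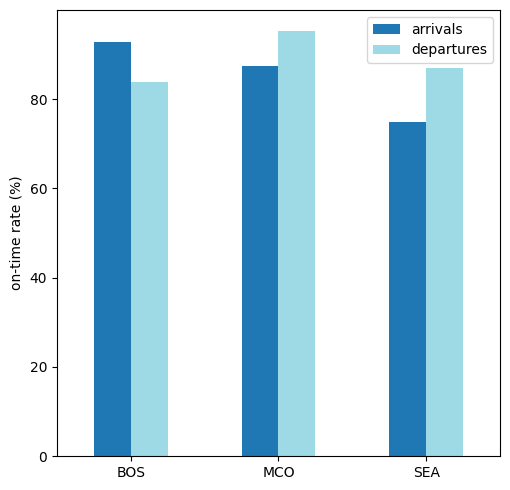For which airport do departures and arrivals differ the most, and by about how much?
SEA, ≈ 20 %

SEA: departures ≈ 90, arrivals ≈ 70 → gap ≈ 20. Next-largest (BOS) is only ≈ 10.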